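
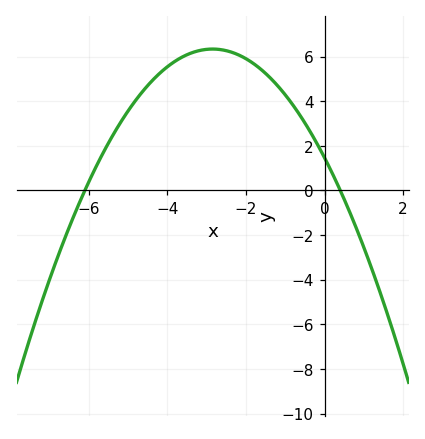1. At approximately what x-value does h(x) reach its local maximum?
-2.8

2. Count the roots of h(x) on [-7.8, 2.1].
2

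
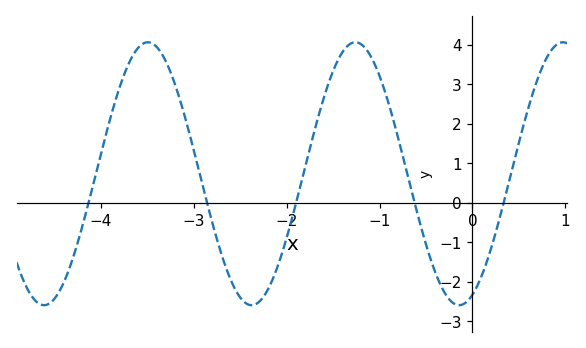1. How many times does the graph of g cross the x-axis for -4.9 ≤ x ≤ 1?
5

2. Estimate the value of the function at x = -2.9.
0.4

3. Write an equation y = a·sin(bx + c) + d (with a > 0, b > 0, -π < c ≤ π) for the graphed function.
y = 3.33sin(2.8x - 1.2) + 0.73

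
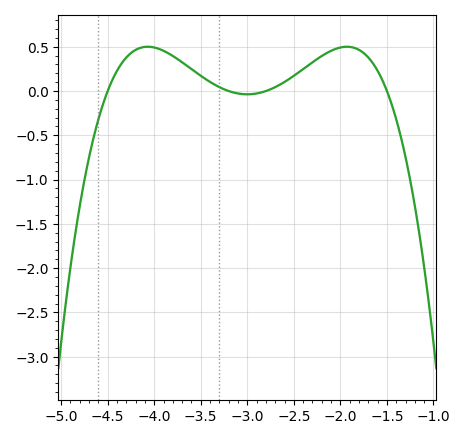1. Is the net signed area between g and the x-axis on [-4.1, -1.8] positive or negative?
positive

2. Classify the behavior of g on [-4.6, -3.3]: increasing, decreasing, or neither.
neither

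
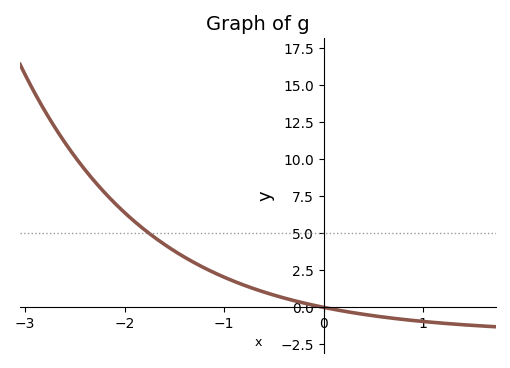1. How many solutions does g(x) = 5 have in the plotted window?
1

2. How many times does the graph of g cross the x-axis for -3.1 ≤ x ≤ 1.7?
1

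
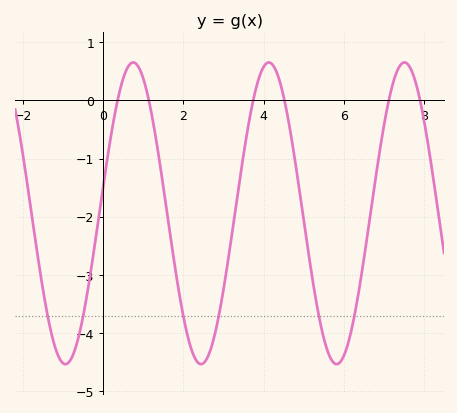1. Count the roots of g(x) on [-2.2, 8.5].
6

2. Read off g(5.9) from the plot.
-4.5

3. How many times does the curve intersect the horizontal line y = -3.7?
6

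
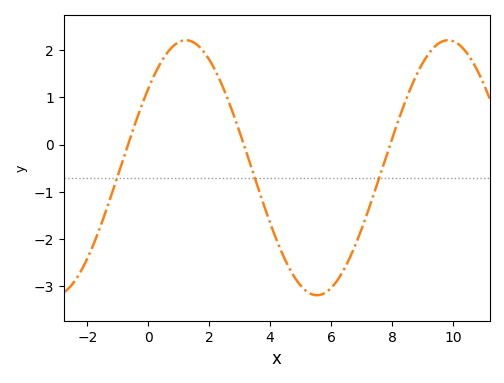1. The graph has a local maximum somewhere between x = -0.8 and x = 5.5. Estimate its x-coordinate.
1.2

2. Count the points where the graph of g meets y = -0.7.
3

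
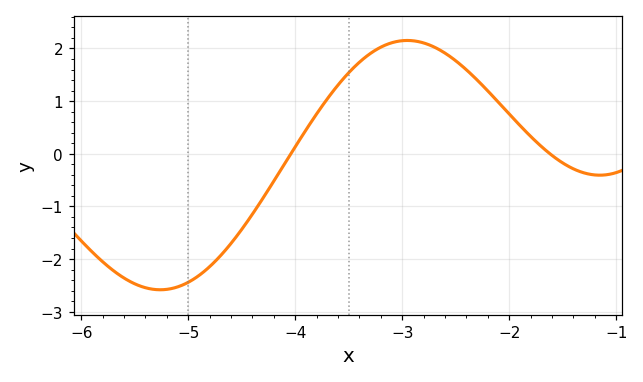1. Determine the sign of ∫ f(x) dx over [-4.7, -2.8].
positive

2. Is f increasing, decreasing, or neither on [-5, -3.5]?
increasing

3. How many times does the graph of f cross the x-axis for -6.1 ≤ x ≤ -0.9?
2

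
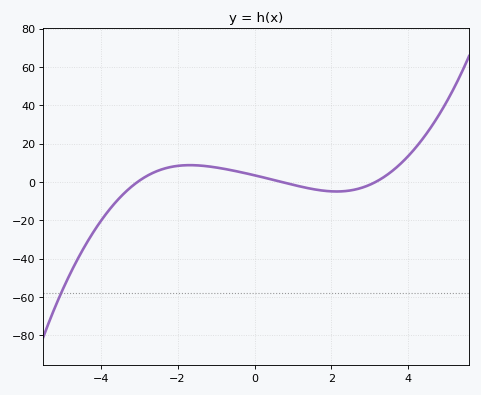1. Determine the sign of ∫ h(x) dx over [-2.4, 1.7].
positive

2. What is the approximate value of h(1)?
-2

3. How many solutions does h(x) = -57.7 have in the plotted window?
1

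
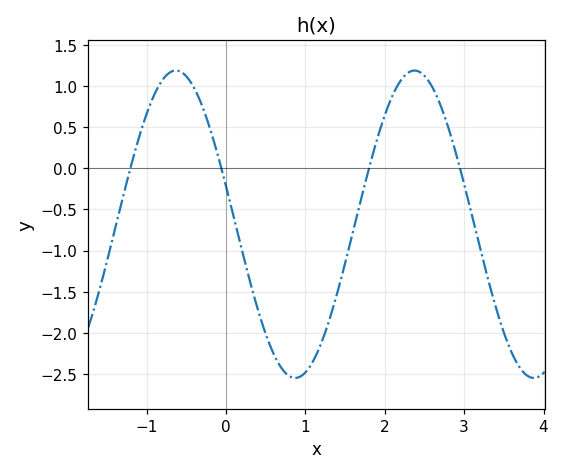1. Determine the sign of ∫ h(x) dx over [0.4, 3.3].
negative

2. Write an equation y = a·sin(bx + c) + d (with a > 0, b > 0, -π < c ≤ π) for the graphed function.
y = 1.87sin(2.09x + 2.89) - 0.68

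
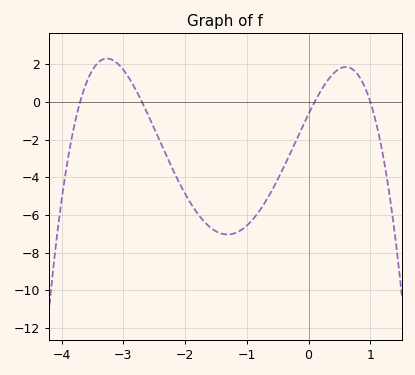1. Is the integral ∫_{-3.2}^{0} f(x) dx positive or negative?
negative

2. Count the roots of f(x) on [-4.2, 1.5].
4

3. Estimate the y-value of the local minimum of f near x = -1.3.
-7.03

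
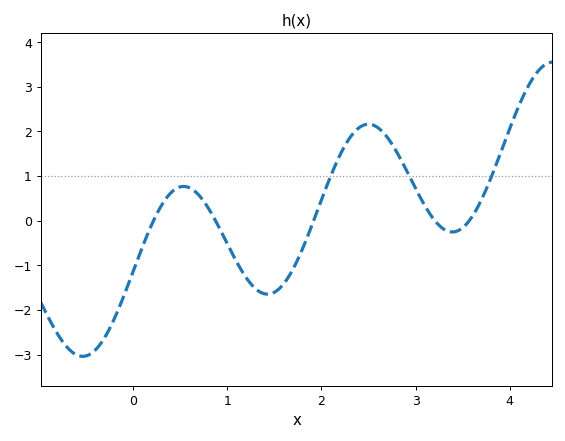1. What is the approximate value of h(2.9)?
1.15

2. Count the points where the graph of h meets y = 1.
3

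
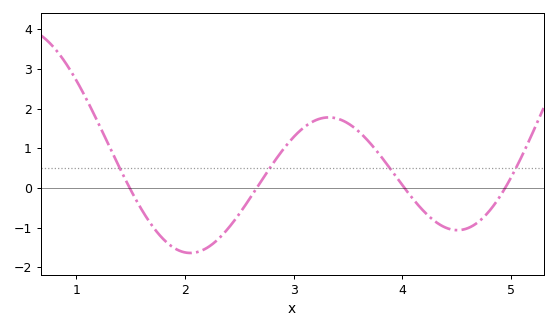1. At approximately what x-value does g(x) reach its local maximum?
3.32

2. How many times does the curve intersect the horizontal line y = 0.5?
4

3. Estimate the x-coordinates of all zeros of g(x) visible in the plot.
1.49, 2.66, 4.02, 4.95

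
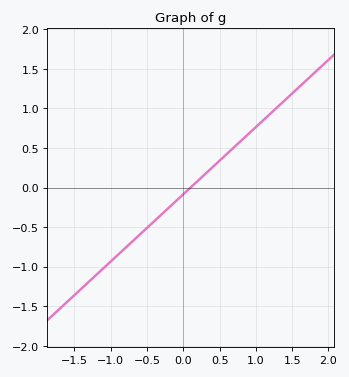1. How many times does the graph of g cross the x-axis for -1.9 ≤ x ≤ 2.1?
1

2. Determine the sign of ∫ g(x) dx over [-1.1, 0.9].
negative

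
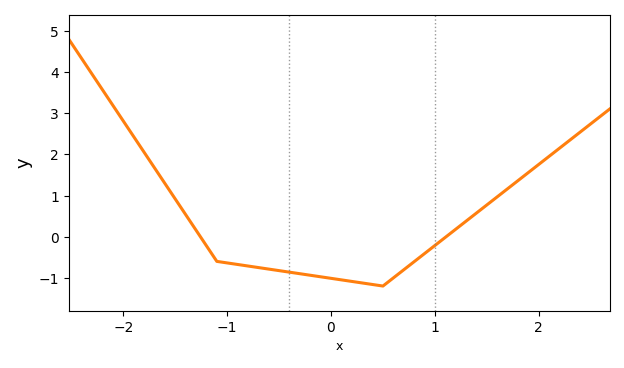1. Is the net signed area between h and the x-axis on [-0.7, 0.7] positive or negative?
negative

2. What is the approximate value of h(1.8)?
1.36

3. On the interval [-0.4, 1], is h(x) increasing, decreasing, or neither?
neither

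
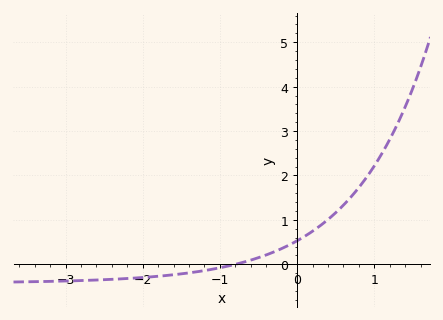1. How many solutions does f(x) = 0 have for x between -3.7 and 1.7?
1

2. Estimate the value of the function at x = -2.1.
-0.3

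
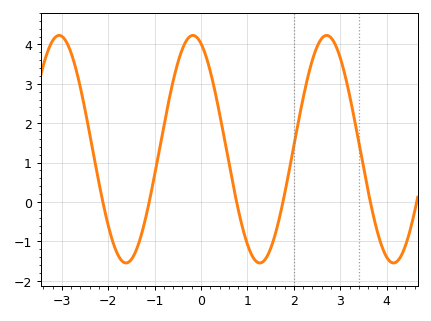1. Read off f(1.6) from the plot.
-0.817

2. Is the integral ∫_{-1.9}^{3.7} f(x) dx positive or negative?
positive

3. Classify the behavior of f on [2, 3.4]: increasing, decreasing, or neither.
neither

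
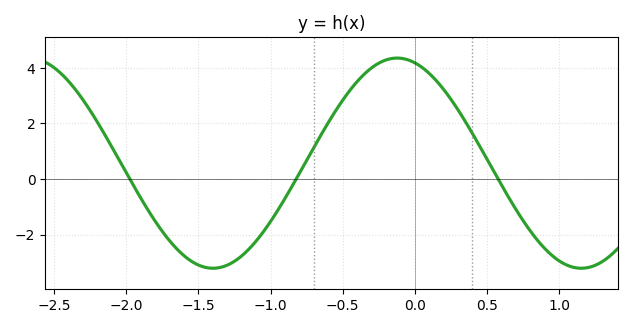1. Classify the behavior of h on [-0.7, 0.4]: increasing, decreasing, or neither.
neither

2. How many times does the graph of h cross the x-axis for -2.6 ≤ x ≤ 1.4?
3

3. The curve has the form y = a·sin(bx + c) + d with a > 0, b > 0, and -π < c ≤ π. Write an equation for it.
y = 3.78sin(2.5x + 1.9) + 0.57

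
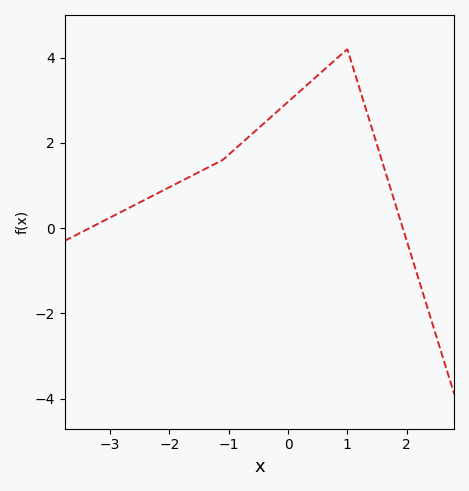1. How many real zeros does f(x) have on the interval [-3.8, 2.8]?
2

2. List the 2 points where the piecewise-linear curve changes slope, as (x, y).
(-1.1, 1.6); (1, 4.2)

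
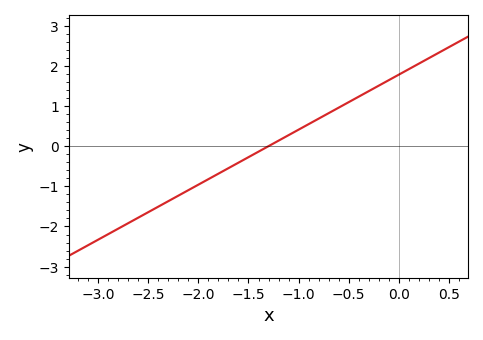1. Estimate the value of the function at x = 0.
1.8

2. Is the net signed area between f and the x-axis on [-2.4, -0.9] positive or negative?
negative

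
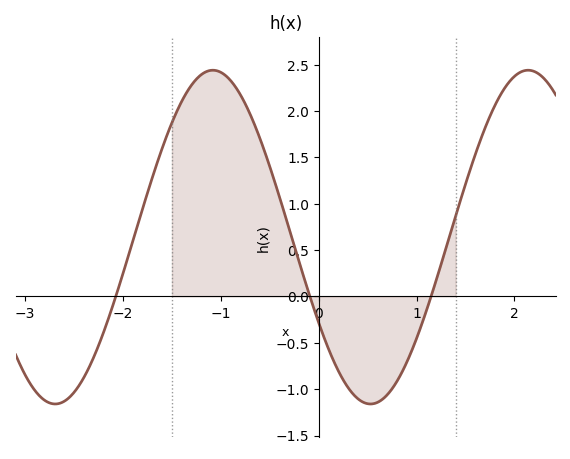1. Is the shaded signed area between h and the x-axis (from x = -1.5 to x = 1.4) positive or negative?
positive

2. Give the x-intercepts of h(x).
-2.07, -0.09, 1.15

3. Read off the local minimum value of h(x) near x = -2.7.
-1.16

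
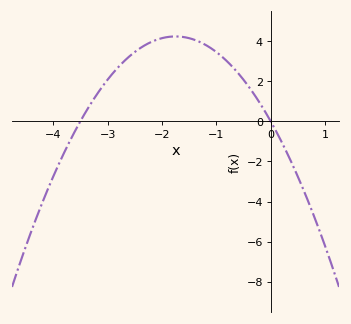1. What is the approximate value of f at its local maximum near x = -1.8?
4.23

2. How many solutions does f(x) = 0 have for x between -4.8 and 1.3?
2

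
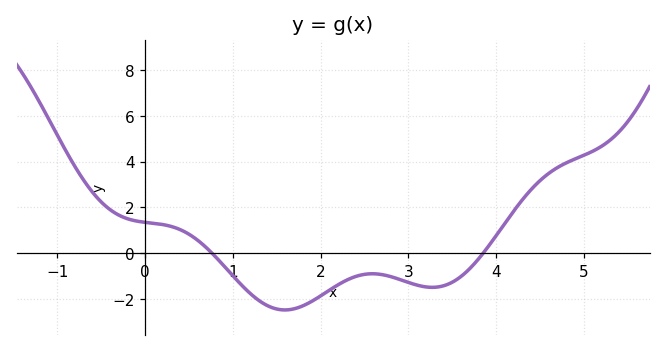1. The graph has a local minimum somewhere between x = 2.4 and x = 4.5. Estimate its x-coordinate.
3.27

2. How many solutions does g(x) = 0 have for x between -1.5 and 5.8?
2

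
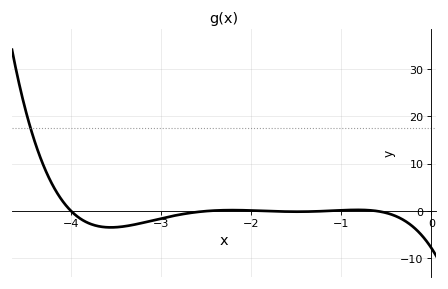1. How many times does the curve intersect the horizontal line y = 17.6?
1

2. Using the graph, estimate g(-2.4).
0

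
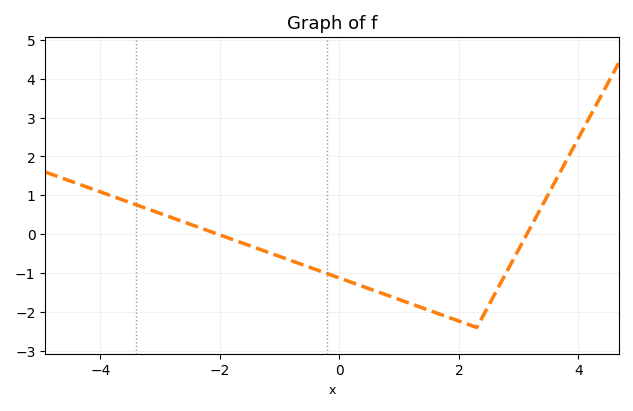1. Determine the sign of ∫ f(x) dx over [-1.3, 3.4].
negative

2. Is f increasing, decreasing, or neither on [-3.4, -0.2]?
decreasing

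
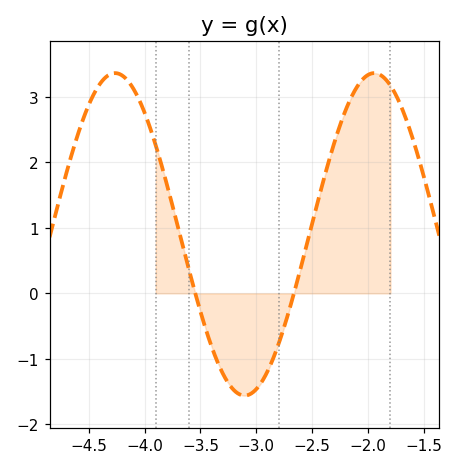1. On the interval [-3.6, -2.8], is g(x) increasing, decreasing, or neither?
neither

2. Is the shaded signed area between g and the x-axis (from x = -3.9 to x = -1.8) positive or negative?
positive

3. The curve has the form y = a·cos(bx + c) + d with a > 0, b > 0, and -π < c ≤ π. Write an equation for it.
y = 2.46cos(2.71x - 1.01) + 0.9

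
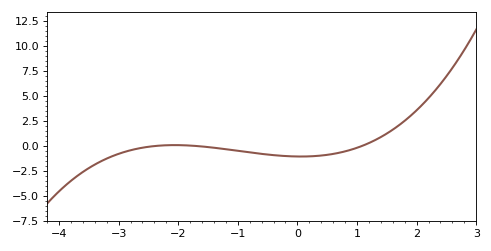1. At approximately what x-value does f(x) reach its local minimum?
0.059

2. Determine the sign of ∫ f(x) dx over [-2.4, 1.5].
negative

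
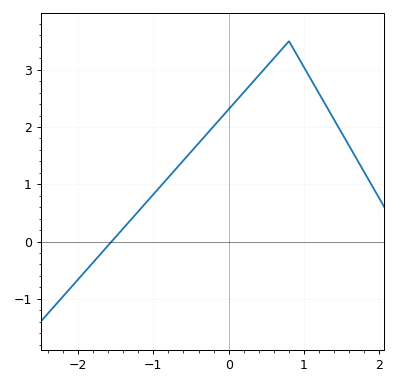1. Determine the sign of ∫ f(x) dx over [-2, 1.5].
positive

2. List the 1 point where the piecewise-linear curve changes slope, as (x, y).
(0.8, 3.5)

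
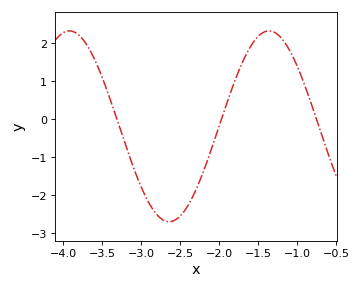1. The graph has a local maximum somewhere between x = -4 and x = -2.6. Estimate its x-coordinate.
-3.9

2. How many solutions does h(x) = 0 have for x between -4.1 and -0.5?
3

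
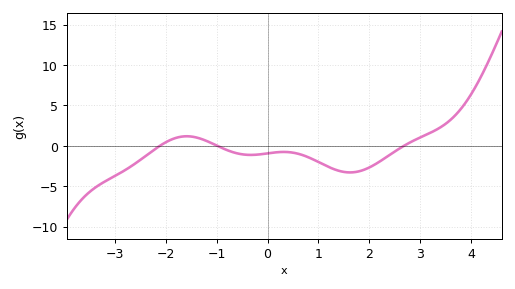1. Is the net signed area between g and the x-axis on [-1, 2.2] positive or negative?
negative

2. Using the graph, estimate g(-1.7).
1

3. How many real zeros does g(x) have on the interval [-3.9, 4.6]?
3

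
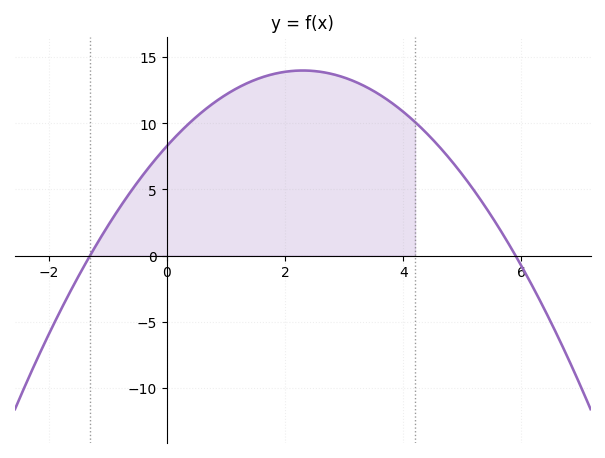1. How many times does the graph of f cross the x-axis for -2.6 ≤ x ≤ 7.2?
2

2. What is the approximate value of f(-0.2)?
7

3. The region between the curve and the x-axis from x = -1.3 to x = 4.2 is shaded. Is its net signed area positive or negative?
positive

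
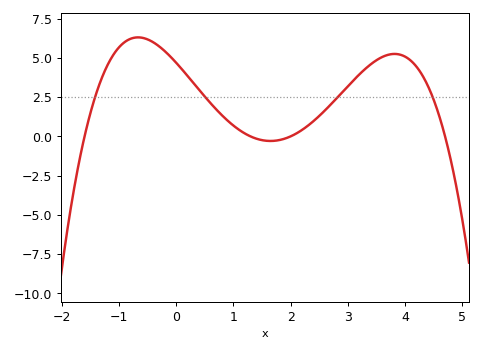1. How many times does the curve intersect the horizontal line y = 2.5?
4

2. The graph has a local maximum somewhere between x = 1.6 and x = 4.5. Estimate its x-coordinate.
3.82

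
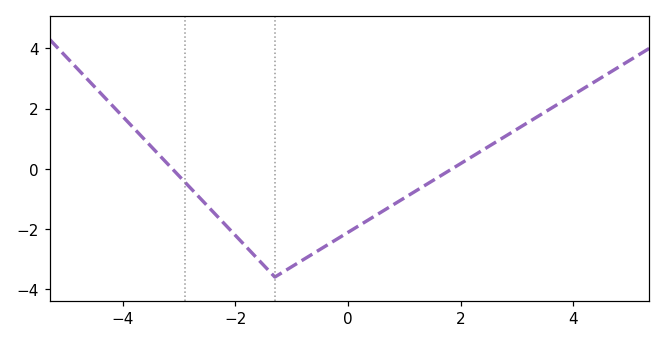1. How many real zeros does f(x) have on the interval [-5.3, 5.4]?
2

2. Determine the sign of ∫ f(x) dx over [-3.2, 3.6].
negative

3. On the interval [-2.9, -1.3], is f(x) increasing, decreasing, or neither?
decreasing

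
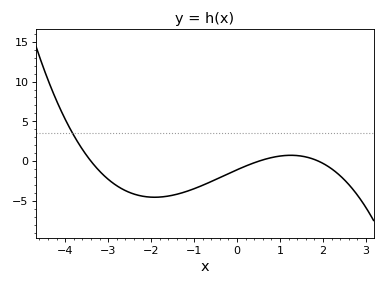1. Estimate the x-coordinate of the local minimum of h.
-1.92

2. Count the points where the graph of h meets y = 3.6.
1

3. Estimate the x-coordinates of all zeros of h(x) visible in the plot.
-3.4, 0.5, 1.9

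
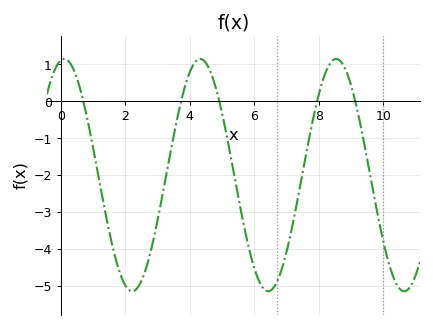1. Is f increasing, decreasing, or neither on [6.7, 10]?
neither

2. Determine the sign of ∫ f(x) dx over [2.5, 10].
negative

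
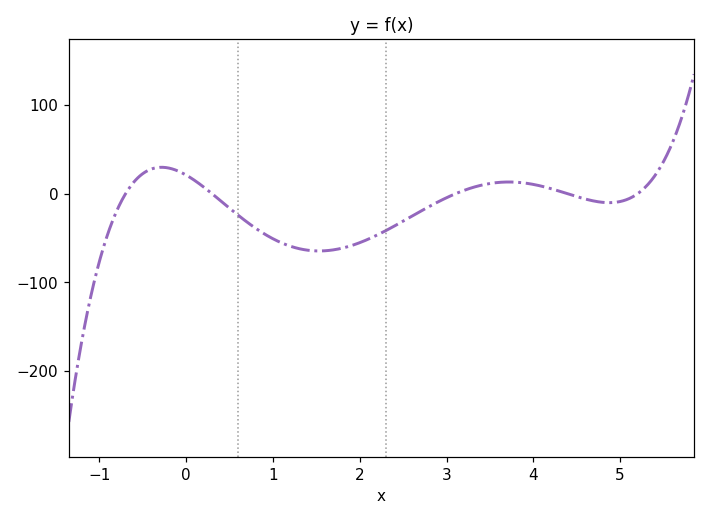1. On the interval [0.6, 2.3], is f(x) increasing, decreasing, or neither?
neither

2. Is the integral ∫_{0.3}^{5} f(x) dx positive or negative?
negative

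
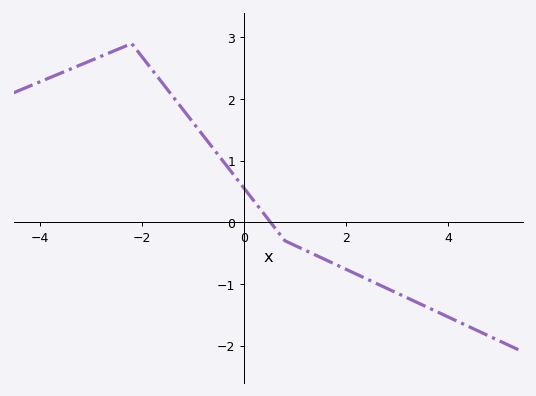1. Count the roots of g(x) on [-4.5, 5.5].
1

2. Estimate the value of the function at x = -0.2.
0.767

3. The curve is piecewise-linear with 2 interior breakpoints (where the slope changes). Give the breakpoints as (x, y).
(-2.2, 2.9); (0.8, -0.3)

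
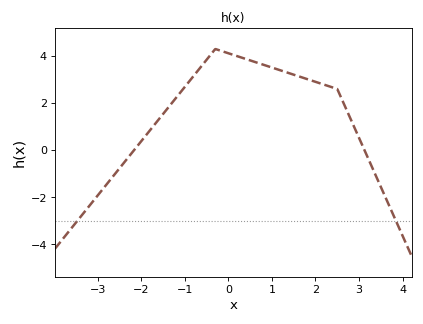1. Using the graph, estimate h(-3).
-1.93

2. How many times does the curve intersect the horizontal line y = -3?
2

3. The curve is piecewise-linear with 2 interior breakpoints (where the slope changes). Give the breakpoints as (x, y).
(-0.3, 4.3); (2.5, 2.6)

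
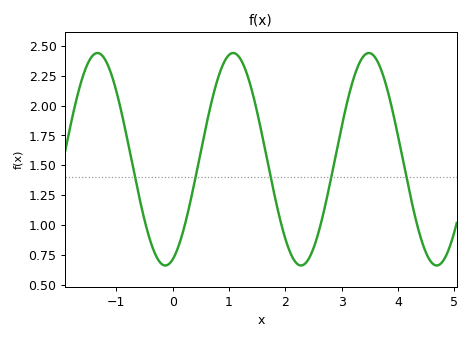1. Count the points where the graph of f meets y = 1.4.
5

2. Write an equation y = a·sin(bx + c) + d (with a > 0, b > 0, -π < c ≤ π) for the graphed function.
y = 0.89sin(2.6x - 1.2) + 1.55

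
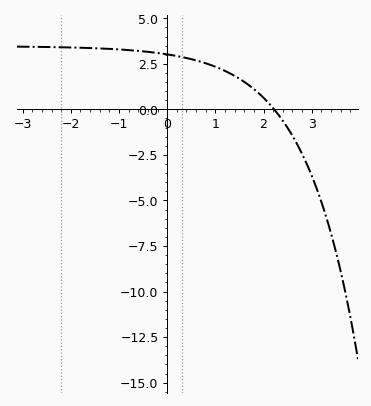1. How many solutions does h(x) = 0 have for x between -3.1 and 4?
1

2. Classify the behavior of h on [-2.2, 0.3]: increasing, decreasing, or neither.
decreasing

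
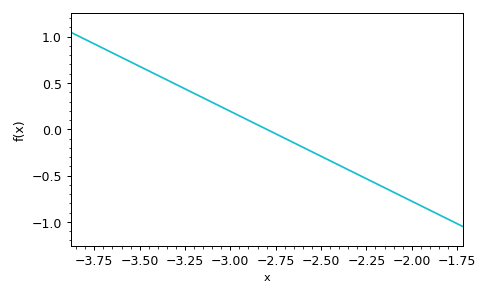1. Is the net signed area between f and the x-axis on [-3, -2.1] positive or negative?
negative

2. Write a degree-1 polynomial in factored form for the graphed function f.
y = -0.97(x + 2.8)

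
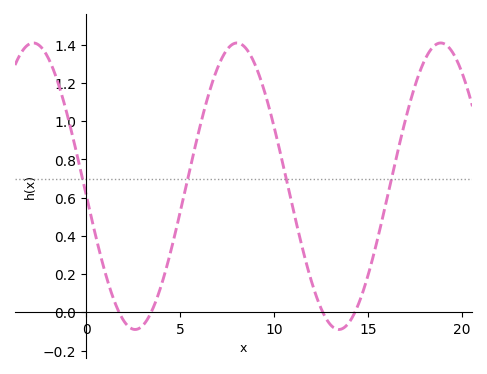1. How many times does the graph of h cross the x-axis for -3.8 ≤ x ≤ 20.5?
4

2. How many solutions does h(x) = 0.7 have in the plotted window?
4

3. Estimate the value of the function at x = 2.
-0.044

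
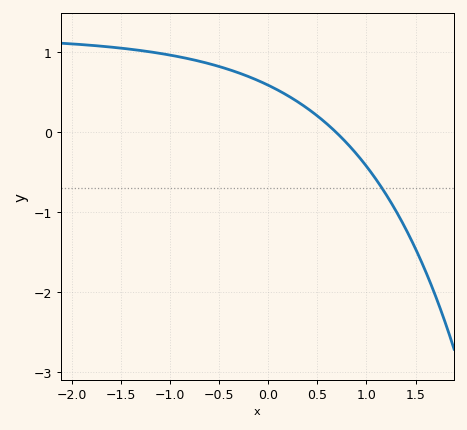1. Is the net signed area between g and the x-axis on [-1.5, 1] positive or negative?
positive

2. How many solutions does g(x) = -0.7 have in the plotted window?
1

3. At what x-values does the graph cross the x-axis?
0.692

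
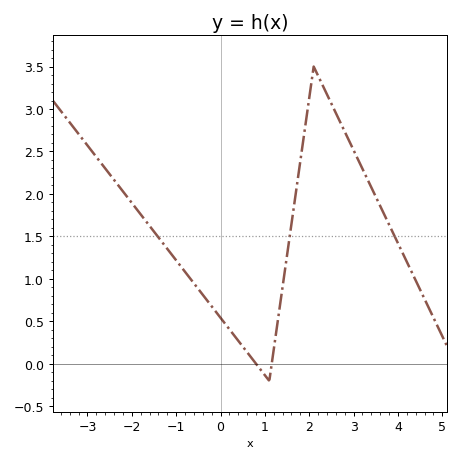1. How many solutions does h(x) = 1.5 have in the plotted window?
3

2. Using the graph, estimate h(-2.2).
2.03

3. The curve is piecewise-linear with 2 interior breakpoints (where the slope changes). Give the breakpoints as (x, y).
(1.1, -0.2); (2.1, 3.5)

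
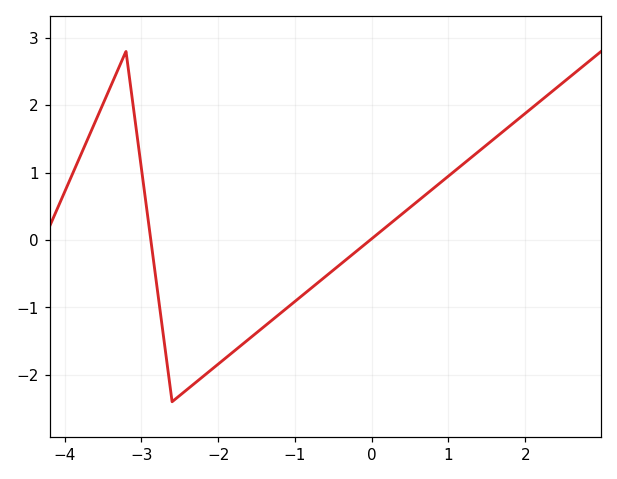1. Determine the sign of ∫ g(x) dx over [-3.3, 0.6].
negative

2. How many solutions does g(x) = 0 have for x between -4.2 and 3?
2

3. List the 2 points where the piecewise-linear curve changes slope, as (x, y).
(-3.2, 2.8); (-2.6, -2.4)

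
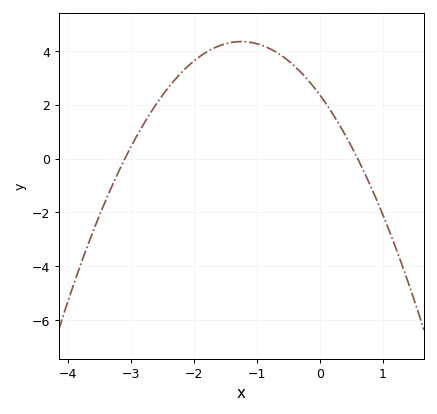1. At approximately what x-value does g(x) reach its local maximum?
-1.2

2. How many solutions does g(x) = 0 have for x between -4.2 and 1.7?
2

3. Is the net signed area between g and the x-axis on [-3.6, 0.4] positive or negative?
positive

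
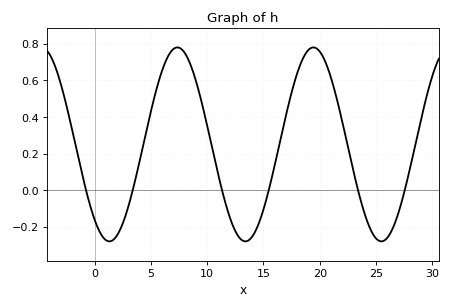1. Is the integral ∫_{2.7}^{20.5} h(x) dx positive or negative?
positive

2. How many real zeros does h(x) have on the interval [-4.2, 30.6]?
6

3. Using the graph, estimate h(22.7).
0.18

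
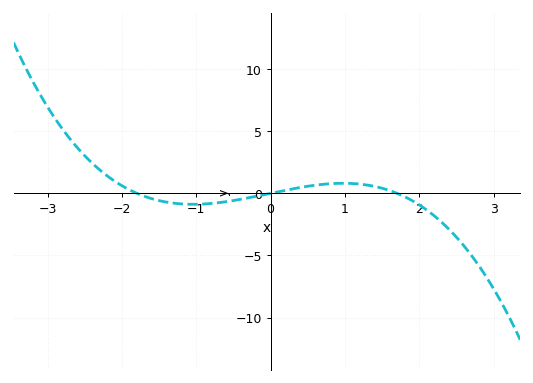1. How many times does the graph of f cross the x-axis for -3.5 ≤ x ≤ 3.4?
3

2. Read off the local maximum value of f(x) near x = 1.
1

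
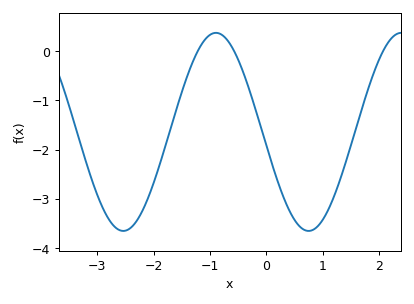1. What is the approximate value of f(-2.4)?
-3.58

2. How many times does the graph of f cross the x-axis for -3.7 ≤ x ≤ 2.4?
3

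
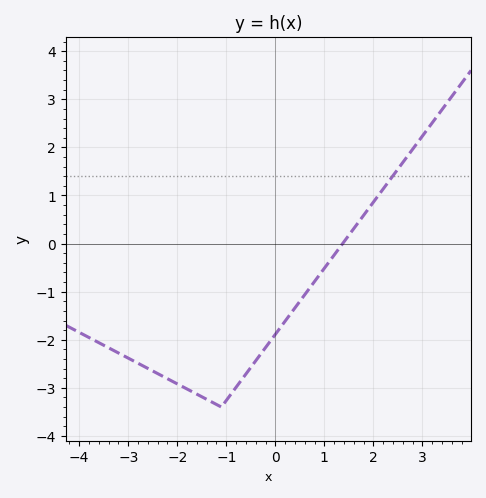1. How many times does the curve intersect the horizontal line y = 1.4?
1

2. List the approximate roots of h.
1.37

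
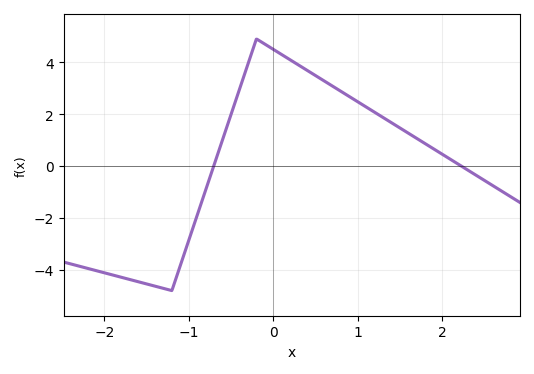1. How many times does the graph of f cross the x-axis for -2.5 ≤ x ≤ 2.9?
2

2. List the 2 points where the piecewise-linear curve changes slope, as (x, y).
(-1.2, -4.8); (-0.2, 4.9)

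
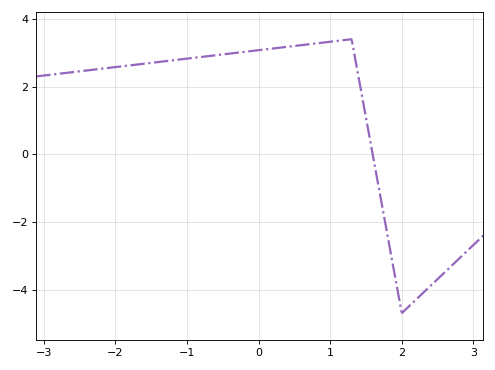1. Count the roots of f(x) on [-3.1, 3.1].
1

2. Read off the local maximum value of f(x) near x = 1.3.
3.4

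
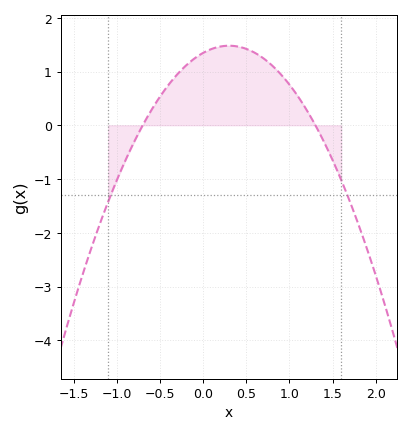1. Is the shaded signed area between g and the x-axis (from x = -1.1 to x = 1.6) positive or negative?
positive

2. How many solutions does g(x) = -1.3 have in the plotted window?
2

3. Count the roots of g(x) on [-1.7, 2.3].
2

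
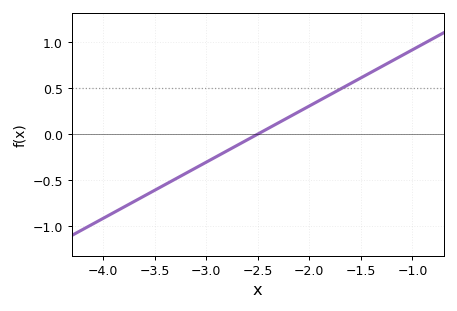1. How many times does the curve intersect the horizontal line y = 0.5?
1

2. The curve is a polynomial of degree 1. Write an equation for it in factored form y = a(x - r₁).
y = 0.61(x + 2.5)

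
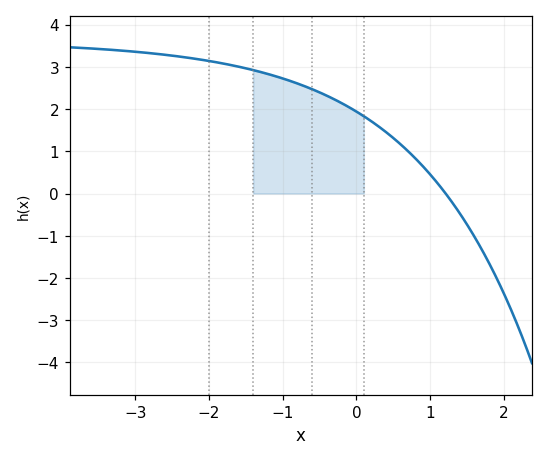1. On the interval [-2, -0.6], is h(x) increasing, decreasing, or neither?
decreasing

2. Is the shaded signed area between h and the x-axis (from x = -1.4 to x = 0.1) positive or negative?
positive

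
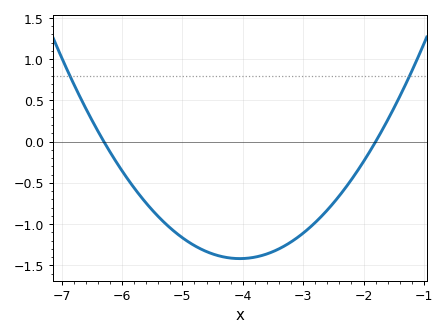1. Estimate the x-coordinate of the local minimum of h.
-4.05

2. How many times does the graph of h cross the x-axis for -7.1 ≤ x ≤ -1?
2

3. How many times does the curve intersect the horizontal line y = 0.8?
2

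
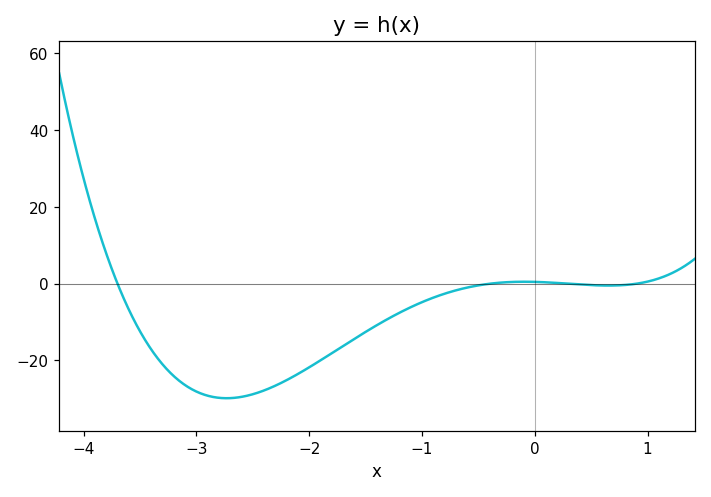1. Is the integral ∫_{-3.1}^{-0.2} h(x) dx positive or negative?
negative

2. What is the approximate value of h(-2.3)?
-26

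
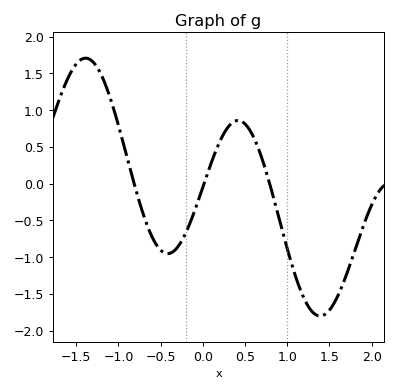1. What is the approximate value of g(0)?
-0.047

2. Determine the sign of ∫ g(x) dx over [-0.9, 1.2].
negative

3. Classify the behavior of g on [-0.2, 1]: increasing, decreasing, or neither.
neither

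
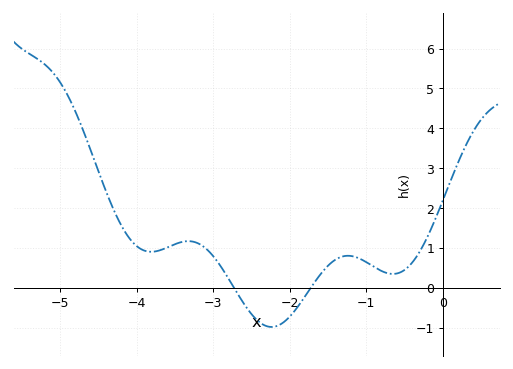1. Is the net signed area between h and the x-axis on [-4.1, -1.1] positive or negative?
positive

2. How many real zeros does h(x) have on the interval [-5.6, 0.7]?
2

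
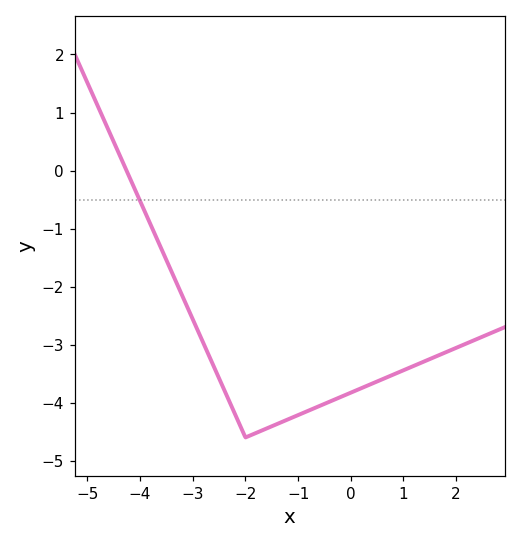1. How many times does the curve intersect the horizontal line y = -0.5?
1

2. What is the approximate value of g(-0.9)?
-4.2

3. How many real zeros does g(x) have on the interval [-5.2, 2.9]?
1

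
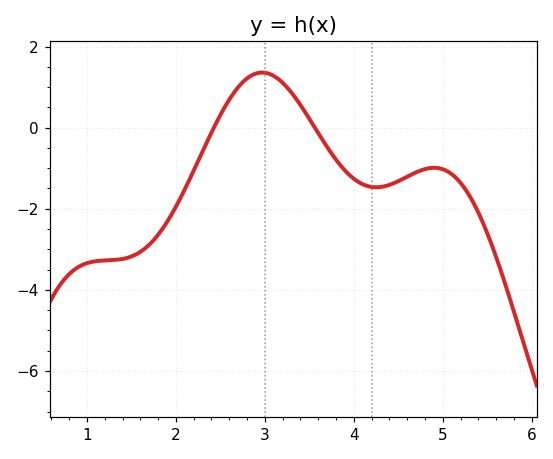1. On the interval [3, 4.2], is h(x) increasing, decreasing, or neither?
decreasing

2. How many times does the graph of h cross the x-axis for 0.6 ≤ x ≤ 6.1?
2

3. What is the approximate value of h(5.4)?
-2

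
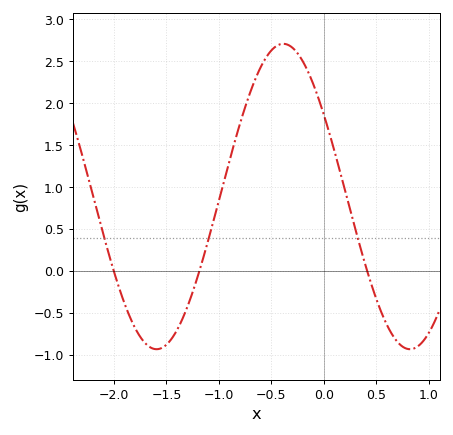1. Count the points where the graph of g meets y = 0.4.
3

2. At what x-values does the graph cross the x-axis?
-2, -1.2, 0.4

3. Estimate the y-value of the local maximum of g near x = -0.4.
2.7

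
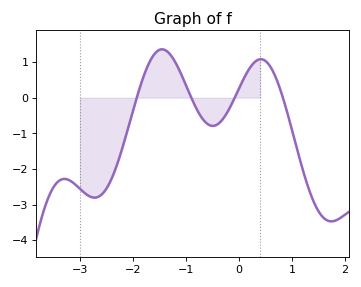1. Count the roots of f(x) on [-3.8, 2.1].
4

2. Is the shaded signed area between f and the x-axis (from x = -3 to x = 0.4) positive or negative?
negative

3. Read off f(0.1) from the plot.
0.6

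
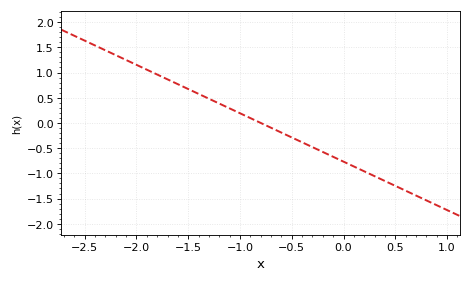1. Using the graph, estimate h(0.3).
-1.05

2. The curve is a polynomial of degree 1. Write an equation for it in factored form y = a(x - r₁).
y = -0.96(x + 0.8)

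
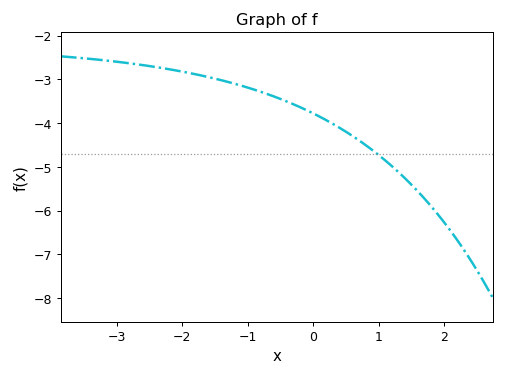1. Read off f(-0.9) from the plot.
-3.24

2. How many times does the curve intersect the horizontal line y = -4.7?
1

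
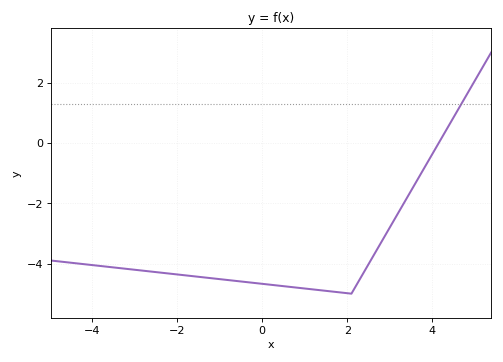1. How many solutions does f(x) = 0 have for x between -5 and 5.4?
1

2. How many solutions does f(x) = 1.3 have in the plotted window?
1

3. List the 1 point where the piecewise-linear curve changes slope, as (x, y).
(2.1, -5)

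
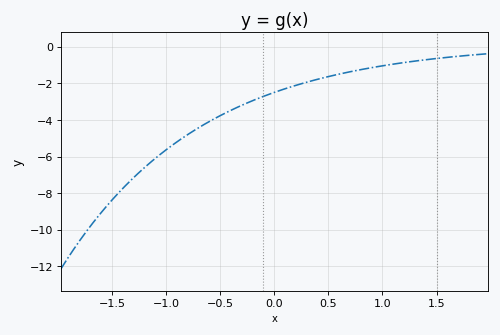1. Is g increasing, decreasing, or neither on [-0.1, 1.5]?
increasing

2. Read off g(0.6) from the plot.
-1.4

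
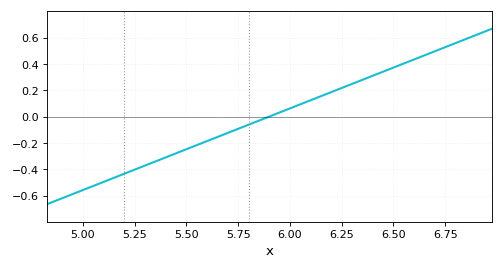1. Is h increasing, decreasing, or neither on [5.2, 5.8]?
increasing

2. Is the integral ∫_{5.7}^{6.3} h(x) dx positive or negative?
positive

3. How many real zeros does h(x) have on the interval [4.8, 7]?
1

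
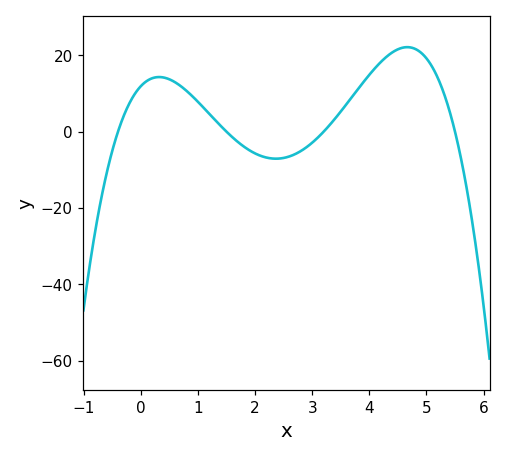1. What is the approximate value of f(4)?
14.9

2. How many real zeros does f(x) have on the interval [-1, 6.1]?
4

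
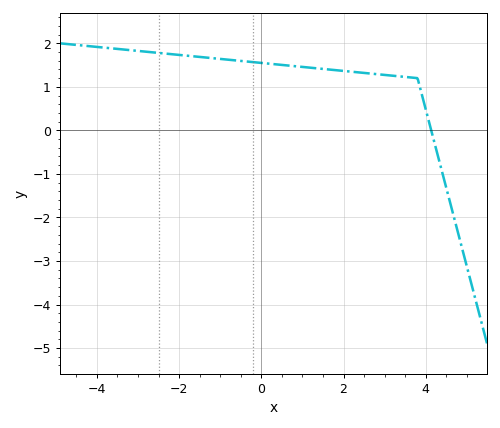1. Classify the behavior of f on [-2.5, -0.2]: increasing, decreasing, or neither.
decreasing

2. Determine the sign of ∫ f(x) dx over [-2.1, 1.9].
positive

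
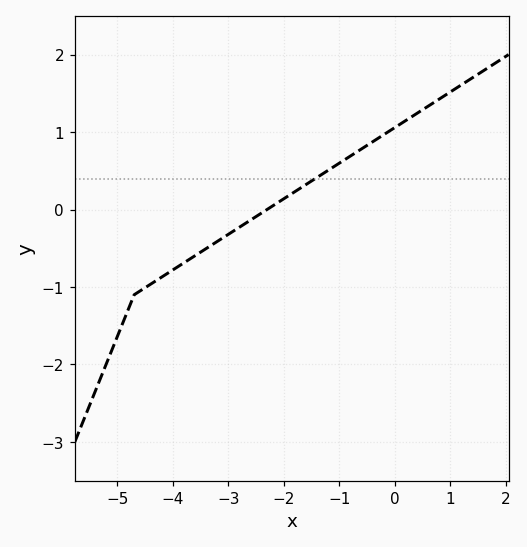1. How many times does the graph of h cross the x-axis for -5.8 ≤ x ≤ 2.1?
1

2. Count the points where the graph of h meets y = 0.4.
1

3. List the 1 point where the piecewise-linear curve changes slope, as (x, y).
(-4.7, -1.1)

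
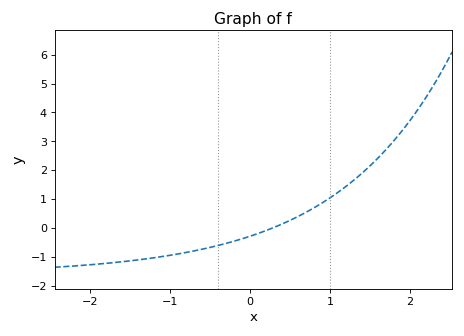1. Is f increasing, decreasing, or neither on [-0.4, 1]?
increasing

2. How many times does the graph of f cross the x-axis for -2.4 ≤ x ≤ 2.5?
1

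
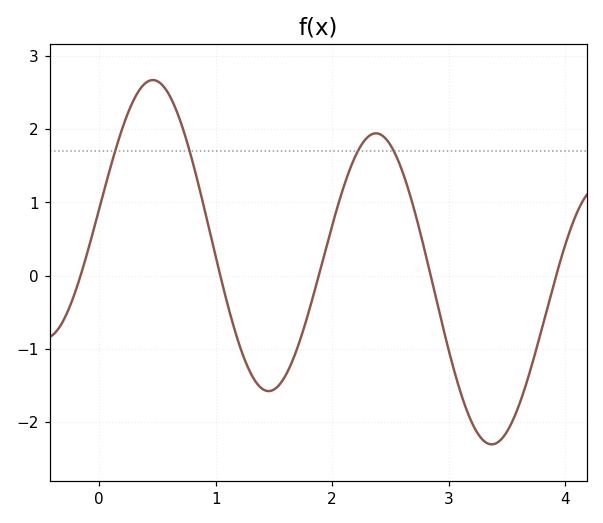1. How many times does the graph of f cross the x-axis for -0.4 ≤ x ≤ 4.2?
5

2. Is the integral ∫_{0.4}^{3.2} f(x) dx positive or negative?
positive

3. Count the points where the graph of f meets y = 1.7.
4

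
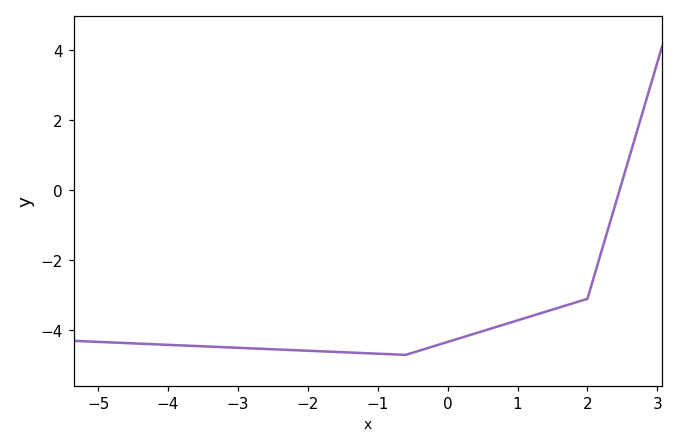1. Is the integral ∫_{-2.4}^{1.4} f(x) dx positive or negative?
negative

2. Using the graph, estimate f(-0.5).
-4.6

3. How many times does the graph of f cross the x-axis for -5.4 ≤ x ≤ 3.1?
1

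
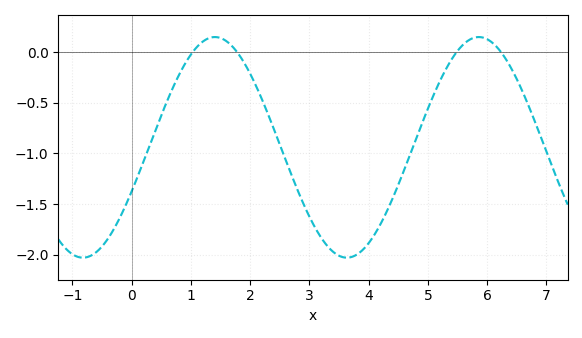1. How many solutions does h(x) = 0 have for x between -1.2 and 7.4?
4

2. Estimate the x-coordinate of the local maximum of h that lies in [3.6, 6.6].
5.8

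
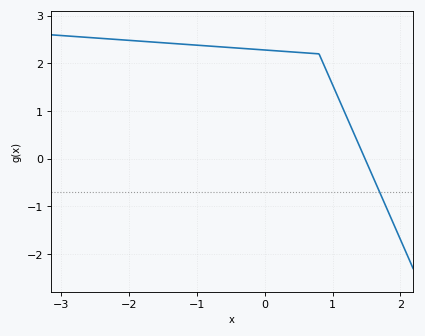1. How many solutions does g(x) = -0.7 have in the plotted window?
1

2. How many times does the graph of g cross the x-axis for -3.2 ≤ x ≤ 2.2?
1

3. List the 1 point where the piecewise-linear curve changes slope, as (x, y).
(0.8, 2.2)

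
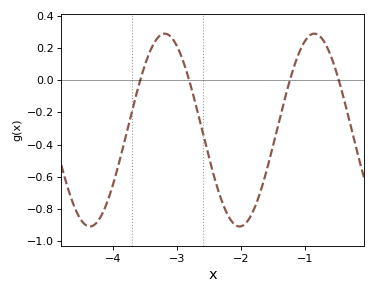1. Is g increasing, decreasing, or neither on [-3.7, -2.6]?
neither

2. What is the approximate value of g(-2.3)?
-0.76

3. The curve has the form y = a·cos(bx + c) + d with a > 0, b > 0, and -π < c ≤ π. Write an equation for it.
y = 0.6cos(2.7x + 2.3) - 0.31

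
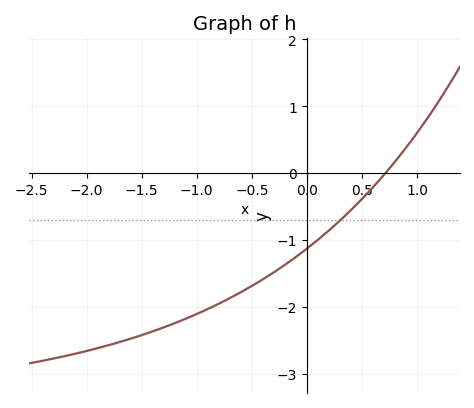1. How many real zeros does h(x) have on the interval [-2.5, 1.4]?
1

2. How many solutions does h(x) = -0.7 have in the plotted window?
1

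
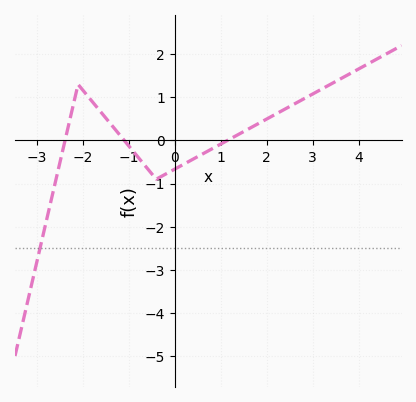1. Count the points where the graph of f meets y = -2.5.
1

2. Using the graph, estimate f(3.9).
1.6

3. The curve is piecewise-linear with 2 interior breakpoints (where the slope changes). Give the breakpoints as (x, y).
(-2.1, 1.3); (-0.4, -0.9)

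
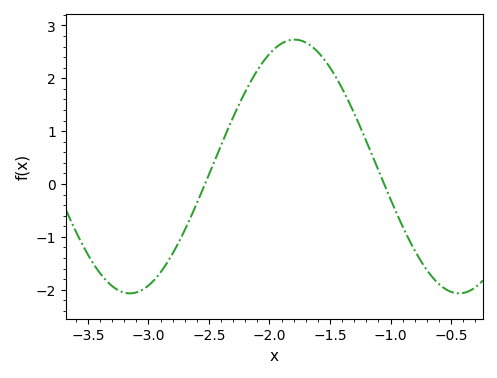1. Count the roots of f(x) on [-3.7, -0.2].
2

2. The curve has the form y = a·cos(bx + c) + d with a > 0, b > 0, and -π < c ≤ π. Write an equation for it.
y = 2.4cos(2.3x - 2.1) + 0.33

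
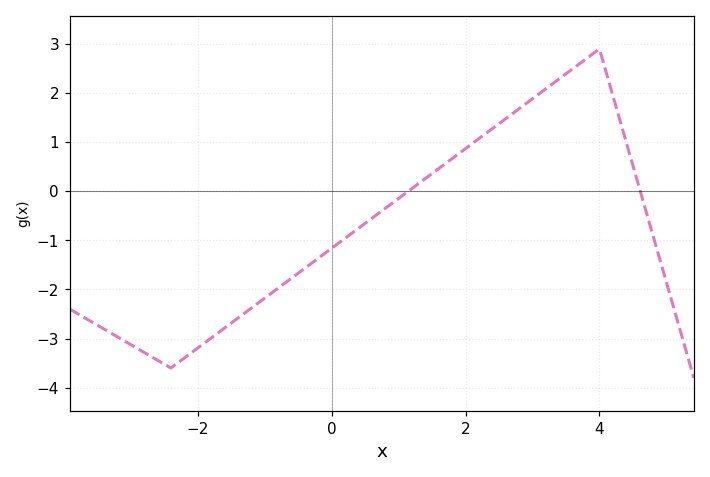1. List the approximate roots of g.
1.14, 4.61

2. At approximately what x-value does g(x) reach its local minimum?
-2.4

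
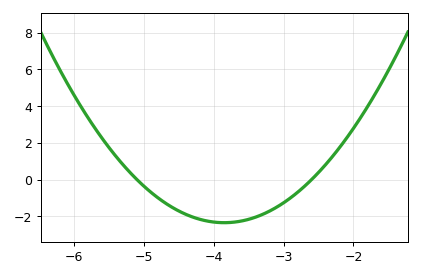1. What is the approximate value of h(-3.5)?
-2.16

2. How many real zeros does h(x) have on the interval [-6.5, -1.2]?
2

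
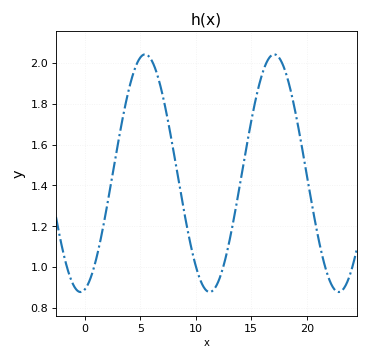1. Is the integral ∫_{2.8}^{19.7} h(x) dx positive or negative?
positive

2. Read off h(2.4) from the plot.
1.42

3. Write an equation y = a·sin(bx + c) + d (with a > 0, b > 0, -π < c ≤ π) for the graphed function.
y = 0.58sin(0.54x - 1.4) + 1.46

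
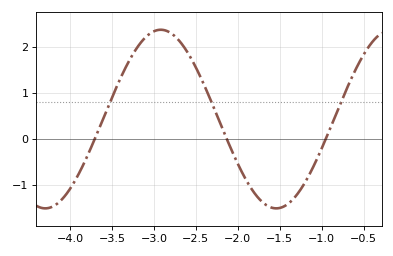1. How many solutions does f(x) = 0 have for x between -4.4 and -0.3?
3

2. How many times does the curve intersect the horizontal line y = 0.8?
3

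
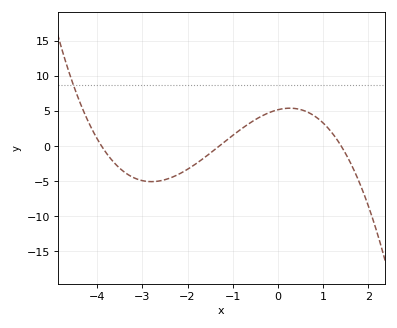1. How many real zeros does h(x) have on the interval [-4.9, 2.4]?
3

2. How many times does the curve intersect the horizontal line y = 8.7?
1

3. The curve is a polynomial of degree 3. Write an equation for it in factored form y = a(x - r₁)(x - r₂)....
y = -0.73(x + 3.9)(x + 1.3)(x - 1.4)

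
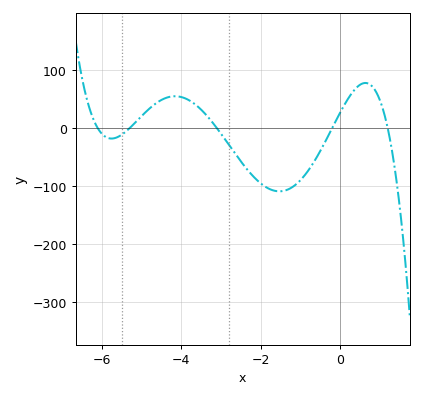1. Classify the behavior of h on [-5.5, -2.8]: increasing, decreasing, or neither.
neither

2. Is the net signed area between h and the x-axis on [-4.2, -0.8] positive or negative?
negative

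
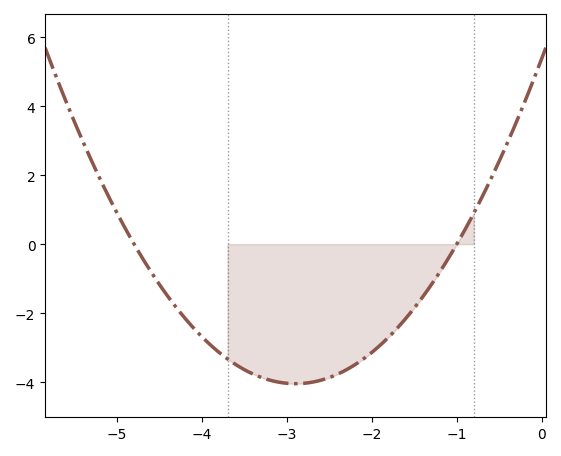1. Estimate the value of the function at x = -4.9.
0.437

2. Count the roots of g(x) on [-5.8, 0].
2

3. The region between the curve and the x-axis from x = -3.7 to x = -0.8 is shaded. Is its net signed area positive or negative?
negative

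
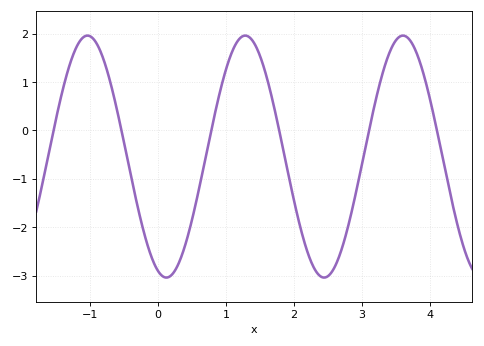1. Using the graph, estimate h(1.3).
1.96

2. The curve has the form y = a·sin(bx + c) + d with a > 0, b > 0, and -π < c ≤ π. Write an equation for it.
y = 2.5sin(2.71x - 1.91) - 0.54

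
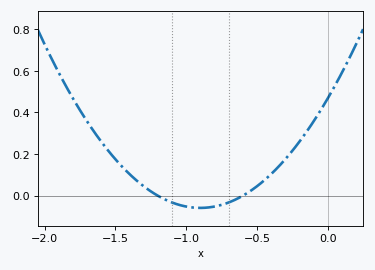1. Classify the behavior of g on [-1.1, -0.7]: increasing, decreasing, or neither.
neither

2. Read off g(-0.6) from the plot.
0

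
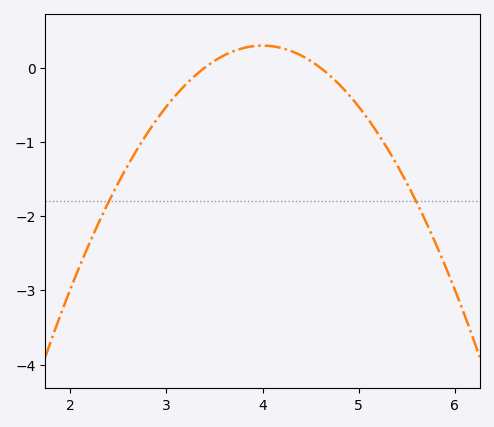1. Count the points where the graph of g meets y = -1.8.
2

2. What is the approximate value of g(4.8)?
-0.2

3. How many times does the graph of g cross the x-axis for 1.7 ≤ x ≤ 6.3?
2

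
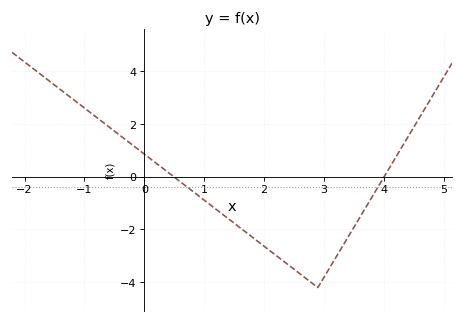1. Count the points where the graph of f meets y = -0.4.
2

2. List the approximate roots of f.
0.5, 4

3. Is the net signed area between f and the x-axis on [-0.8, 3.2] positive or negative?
negative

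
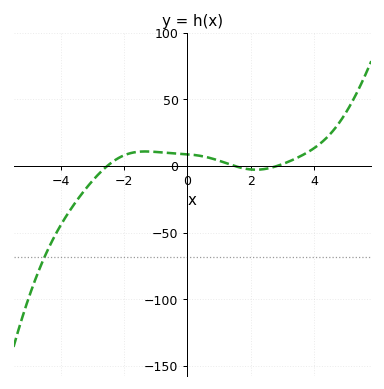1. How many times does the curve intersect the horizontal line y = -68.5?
1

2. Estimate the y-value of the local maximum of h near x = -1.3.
10.9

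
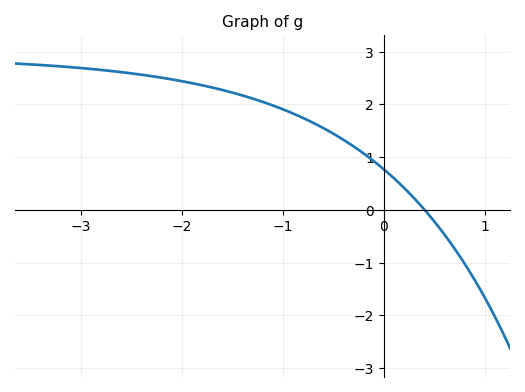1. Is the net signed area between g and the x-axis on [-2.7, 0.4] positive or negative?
positive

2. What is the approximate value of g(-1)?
1.91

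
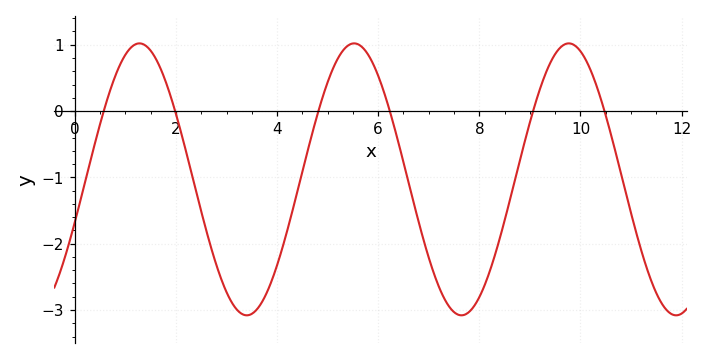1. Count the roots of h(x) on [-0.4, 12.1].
6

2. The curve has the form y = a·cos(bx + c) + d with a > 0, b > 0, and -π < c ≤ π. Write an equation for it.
y = 2.05cos(1.48x - 1.89) - 1.03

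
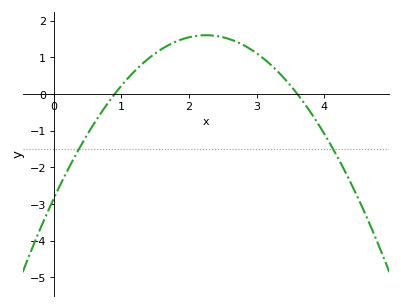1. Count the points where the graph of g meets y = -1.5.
2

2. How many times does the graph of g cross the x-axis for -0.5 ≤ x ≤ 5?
2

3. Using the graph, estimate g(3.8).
-0.51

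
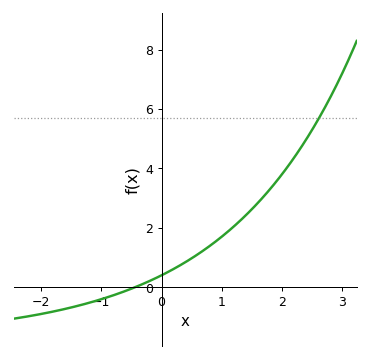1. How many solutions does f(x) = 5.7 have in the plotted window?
1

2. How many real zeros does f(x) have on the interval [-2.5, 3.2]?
1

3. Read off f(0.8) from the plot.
1.39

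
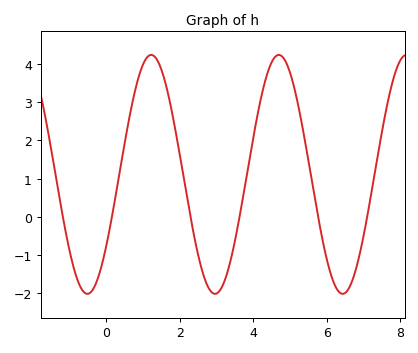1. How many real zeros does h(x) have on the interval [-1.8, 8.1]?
6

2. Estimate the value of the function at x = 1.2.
4.2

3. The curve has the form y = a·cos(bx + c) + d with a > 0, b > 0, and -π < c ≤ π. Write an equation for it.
y = 3.12cos(1.8x - 2.2) + 1.11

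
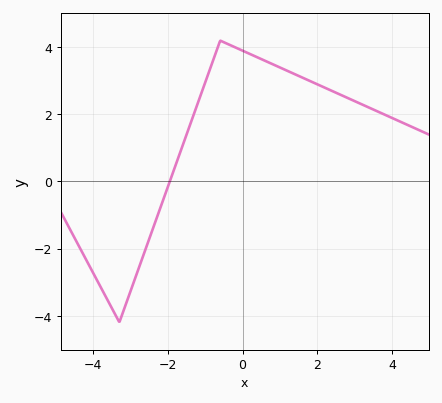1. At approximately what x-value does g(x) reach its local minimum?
-3.3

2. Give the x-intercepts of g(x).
-1.95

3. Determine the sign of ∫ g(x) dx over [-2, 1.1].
positive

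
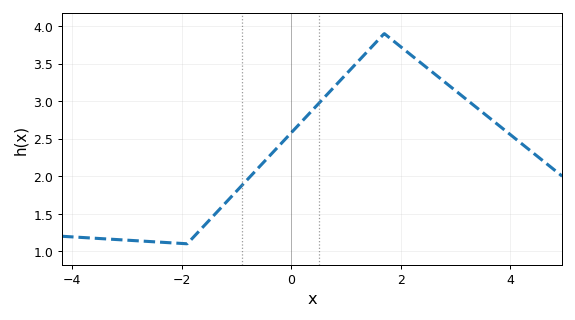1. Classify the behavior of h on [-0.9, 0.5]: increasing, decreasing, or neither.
increasing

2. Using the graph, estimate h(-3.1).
1.15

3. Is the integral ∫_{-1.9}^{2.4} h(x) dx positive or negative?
positive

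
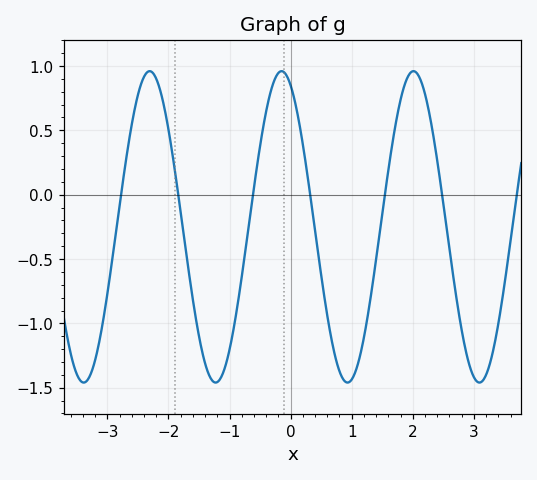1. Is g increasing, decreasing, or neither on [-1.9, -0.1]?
neither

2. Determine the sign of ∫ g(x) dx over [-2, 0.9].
negative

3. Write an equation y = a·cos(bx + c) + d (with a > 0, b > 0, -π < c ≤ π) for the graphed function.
y = 1.21cos(2.9x + 0.43) - 0.25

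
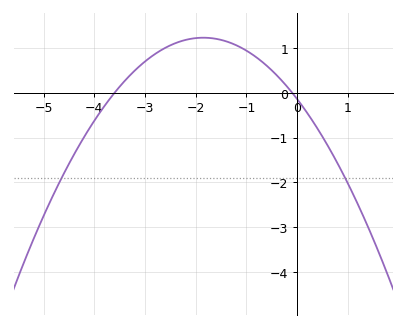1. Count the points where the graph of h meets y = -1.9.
2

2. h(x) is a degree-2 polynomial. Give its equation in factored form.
y = -0.4(x + 3.6)(x + 0.1)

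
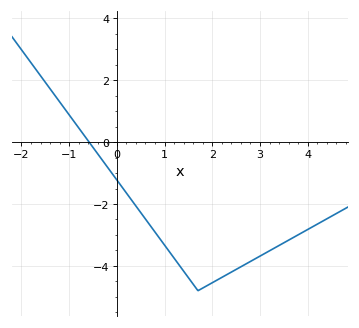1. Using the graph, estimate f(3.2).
-3.51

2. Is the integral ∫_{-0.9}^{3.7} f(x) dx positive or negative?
negative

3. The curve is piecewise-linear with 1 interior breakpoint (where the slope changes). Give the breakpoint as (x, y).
(1.7, -4.8)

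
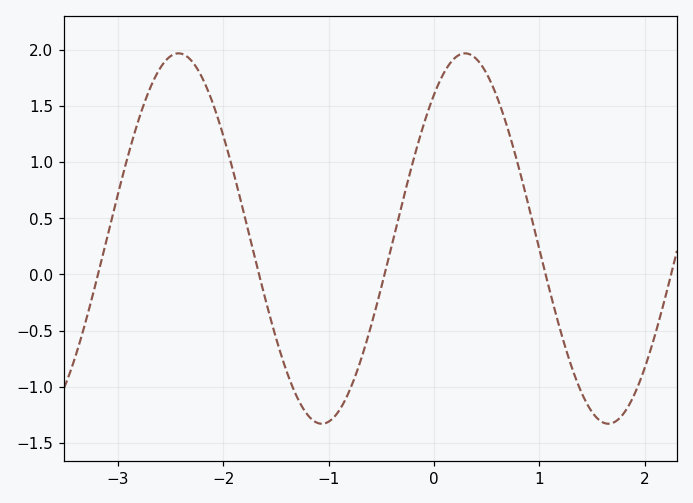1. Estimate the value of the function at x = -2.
1.25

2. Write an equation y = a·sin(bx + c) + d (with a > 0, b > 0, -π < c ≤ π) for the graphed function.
y = 1.65sin(2.3x + 0.89) + 0.32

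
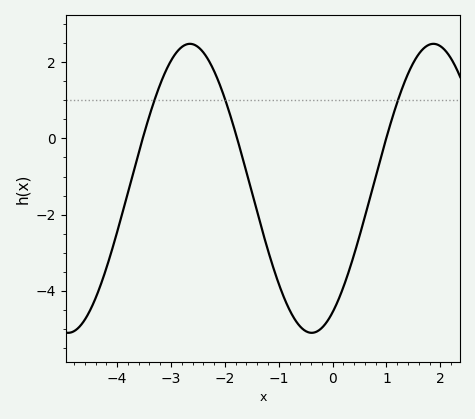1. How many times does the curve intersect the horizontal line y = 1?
3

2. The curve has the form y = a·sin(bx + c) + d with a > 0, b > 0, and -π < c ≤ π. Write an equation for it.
y = 3.79sin(1.4x - 1) - 1.31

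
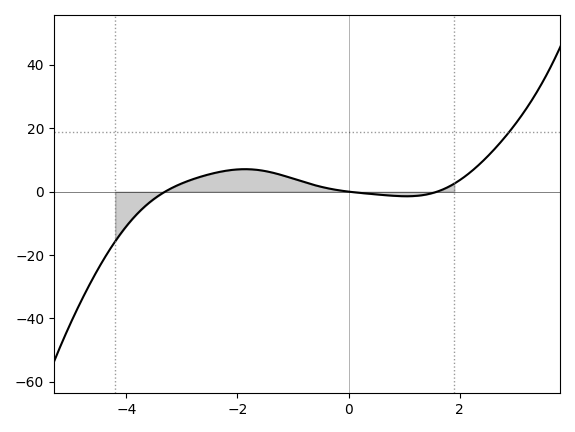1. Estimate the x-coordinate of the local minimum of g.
1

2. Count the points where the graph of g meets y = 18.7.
1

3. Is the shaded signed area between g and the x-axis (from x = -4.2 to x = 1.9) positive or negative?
positive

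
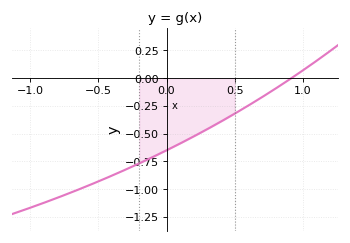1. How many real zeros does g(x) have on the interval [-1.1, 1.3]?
1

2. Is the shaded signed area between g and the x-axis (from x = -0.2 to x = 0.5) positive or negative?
negative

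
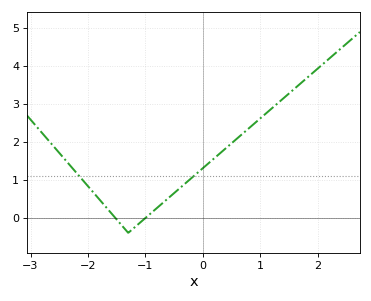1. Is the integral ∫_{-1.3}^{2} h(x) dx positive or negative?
positive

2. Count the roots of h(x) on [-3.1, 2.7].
2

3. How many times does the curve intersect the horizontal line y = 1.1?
2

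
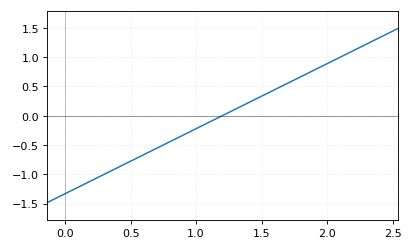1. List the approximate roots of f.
1.2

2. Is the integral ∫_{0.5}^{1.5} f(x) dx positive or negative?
negative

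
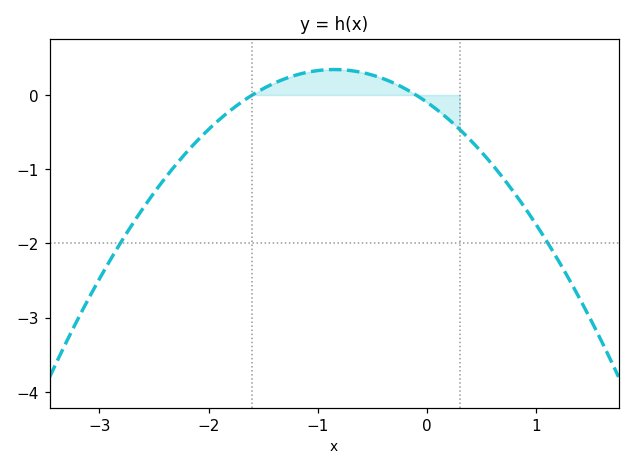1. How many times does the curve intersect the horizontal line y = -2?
2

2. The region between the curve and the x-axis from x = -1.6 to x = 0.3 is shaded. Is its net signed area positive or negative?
positive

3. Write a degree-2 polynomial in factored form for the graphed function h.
y = -0.61(x + 1.6)(x + 0.1)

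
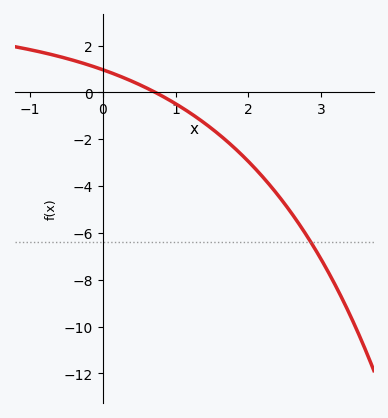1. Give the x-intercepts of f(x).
0.7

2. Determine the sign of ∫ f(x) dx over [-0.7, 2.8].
negative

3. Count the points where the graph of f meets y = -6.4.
1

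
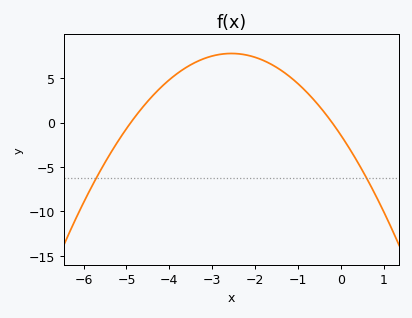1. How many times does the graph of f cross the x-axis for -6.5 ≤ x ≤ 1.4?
2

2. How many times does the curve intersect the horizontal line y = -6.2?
2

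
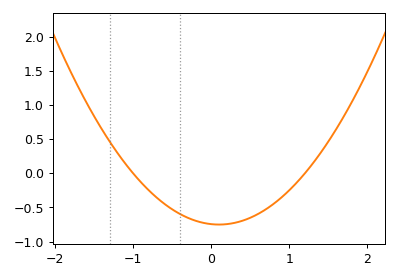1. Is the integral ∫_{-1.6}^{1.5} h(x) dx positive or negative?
negative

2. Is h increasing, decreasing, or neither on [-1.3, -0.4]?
decreasing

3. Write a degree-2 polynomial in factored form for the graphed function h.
y = 0.62(x + 1)(x - 1.2)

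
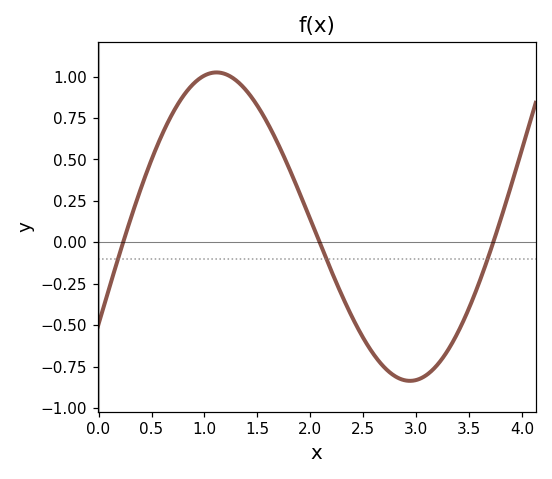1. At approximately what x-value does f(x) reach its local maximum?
1.11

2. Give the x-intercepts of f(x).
0.232, 2.09, 3.73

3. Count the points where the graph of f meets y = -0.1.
3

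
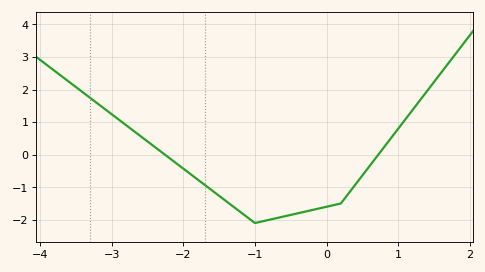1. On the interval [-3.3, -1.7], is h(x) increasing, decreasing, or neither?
decreasing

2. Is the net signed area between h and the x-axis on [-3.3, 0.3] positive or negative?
negative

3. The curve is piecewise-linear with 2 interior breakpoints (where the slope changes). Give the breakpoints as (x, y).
(-1, -2.1); (0.2, -1.5)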